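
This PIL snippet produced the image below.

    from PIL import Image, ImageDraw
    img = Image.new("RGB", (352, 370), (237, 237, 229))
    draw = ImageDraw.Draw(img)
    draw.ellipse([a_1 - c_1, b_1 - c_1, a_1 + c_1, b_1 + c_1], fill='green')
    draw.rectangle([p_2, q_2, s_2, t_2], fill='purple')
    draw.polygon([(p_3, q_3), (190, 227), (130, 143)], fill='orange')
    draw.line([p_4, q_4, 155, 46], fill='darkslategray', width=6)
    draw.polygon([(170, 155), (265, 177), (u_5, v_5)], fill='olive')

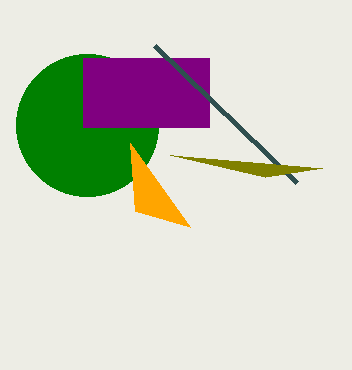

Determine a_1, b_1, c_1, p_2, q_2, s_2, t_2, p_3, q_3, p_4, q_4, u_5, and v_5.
a_1 = 87, b_1 = 125, c_1 = 71, p_2 = 83, q_2 = 58, s_2 = 209, t_2 = 127, p_3 = 135, q_3 = 211, p_4 = 297, q_4 = 183, u_5 = 322, v_5 = 168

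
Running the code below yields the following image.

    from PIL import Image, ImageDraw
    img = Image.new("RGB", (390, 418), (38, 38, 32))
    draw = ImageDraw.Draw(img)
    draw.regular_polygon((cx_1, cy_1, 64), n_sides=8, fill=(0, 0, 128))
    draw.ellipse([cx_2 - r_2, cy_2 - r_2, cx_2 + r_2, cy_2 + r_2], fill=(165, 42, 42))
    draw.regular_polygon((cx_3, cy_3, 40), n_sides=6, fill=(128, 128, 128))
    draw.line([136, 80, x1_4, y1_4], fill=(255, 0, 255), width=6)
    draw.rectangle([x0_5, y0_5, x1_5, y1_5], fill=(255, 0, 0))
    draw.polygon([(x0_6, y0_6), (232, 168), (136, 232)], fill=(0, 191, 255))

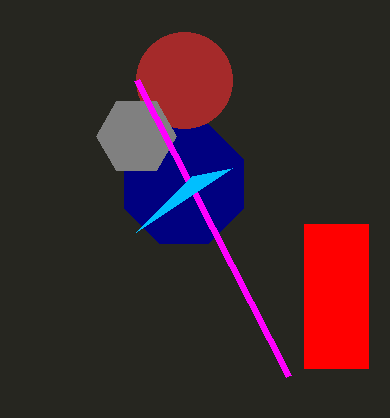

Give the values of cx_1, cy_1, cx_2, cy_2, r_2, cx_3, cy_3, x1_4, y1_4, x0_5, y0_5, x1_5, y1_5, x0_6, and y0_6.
cx_1 = 184; cy_1 = 184; cx_2 = 184; cy_2 = 80; r_2 = 48; cx_3 = 136; cy_3 = 136; x1_4 = 288; y1_4 = 376; x0_5 = 304; y0_5 = 224; x1_5 = 368; y1_5 = 368; x0_6 = 192; y0_6 = 176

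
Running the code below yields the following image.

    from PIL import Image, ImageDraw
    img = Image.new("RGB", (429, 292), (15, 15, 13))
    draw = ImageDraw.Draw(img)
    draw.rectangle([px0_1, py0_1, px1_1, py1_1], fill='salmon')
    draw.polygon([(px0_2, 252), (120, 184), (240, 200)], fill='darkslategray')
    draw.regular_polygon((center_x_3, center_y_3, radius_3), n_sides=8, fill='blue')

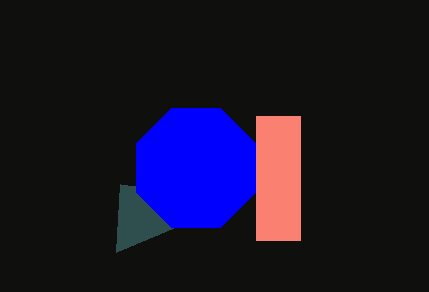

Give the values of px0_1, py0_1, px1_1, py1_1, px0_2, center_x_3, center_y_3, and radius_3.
px0_1 = 256; py0_1 = 116; px1_1 = 300; py1_1 = 240; px0_2 = 116; center_x_3 = 196; center_y_3 = 168; radius_3 = 64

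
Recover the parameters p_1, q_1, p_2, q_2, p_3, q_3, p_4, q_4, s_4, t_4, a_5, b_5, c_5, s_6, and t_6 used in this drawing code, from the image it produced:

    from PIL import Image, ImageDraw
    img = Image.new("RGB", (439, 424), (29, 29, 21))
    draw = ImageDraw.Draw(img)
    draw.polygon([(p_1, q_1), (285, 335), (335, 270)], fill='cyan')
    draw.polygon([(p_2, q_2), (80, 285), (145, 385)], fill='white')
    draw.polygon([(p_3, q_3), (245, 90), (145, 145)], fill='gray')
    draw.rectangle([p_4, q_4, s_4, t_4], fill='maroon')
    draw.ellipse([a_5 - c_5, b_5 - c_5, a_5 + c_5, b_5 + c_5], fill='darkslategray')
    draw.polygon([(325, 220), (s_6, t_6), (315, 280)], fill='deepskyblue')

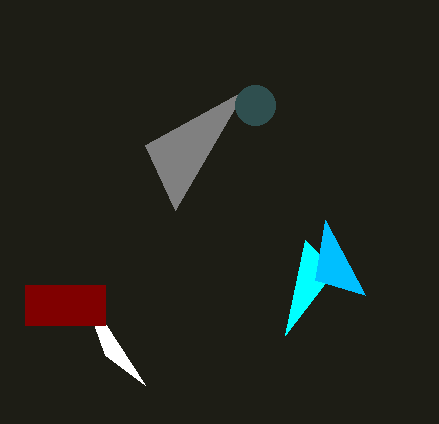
p_1 = 305; q_1 = 240; p_2 = 105; q_2 = 355; p_3 = 175; q_3 = 210; p_4 = 25; q_4 = 285; s_4 = 105; t_4 = 325; a_5 = 255; b_5 = 105; c_5 = 20; s_6 = 365; t_6 = 295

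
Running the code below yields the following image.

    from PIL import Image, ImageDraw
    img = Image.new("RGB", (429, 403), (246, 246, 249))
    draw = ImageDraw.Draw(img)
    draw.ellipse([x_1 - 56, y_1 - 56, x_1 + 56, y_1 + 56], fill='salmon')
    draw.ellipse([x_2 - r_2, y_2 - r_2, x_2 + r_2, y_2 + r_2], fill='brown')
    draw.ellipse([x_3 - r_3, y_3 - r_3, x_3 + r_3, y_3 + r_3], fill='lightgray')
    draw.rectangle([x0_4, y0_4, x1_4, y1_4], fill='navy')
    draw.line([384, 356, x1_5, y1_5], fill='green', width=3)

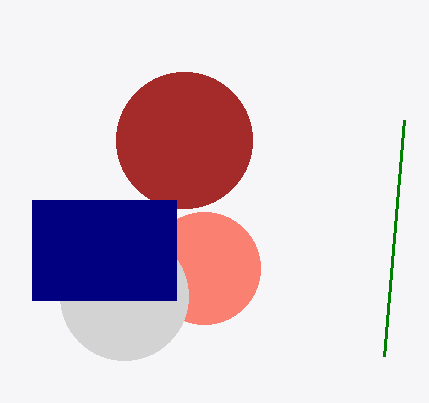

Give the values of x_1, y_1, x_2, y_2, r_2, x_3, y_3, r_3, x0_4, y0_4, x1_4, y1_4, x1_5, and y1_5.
x_1 = 204
y_1 = 268
x_2 = 184
y_2 = 140
r_2 = 68
x_3 = 124
y_3 = 296
r_3 = 64
x0_4 = 32
y0_4 = 200
x1_4 = 176
y1_4 = 300
x1_5 = 404
y1_5 = 120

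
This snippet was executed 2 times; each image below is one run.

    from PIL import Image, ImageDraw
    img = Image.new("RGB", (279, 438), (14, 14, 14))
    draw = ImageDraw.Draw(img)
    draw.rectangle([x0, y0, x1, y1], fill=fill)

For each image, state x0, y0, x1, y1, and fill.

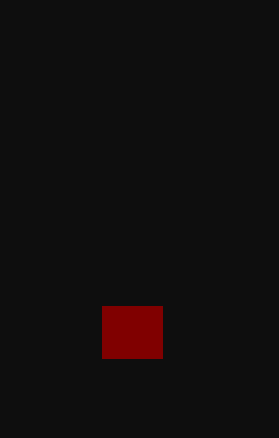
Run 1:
x0 = 102
y0 = 306
x1 = 162
y1 = 358
fill = 'maroon'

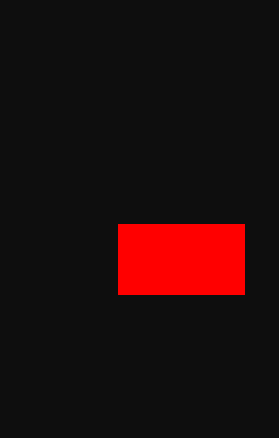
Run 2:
x0 = 118
y0 = 224
x1 = 244
y1 = 294
fill = 'red'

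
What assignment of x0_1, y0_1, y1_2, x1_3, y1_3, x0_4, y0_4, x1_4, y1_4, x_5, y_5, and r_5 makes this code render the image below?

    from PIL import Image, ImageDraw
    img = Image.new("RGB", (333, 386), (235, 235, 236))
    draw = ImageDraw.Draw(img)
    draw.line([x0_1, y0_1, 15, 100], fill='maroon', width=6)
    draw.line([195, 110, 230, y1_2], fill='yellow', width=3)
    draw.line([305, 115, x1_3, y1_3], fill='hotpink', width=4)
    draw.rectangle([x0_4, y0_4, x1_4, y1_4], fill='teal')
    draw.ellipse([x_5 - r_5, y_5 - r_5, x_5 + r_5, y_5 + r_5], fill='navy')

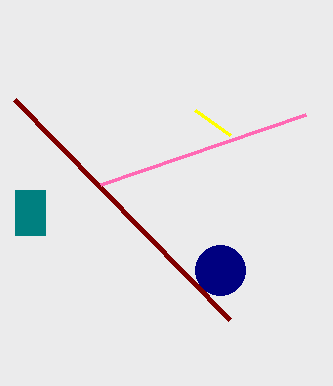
x0_1 = 230, y0_1 = 320, y1_2 = 135, x1_3 = 100, y1_3 = 185, x0_4 = 15, y0_4 = 190, x1_4 = 45, y1_4 = 235, x_5 = 220, y_5 = 270, r_5 = 25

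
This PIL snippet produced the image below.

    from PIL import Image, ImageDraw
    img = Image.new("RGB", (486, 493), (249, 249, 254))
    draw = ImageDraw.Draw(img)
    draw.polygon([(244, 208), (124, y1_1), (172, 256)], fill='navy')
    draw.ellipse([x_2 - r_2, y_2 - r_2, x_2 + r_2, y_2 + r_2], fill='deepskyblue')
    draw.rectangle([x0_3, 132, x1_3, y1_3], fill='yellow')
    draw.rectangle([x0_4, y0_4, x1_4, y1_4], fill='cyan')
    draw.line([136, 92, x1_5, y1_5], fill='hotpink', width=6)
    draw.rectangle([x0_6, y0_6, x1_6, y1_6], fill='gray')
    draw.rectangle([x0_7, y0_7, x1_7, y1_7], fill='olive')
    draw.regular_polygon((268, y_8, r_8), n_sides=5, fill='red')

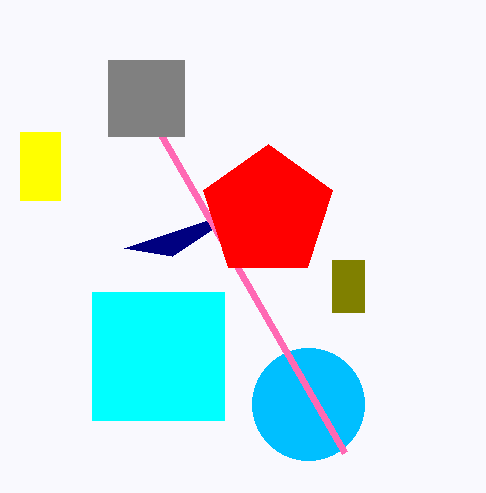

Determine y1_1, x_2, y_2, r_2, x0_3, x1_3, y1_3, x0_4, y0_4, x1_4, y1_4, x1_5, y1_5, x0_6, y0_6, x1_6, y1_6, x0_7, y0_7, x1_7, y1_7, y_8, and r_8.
y1_1 = 248, x_2 = 308, y_2 = 404, r_2 = 56, x0_3 = 20, x1_3 = 60, y1_3 = 200, x0_4 = 92, y0_4 = 292, x1_4 = 224, y1_4 = 420, x1_5 = 344, y1_5 = 452, x0_6 = 108, y0_6 = 60, x1_6 = 184, y1_6 = 136, x0_7 = 332, y0_7 = 260, x1_7 = 364, y1_7 = 312, y_8 = 212, r_8 = 68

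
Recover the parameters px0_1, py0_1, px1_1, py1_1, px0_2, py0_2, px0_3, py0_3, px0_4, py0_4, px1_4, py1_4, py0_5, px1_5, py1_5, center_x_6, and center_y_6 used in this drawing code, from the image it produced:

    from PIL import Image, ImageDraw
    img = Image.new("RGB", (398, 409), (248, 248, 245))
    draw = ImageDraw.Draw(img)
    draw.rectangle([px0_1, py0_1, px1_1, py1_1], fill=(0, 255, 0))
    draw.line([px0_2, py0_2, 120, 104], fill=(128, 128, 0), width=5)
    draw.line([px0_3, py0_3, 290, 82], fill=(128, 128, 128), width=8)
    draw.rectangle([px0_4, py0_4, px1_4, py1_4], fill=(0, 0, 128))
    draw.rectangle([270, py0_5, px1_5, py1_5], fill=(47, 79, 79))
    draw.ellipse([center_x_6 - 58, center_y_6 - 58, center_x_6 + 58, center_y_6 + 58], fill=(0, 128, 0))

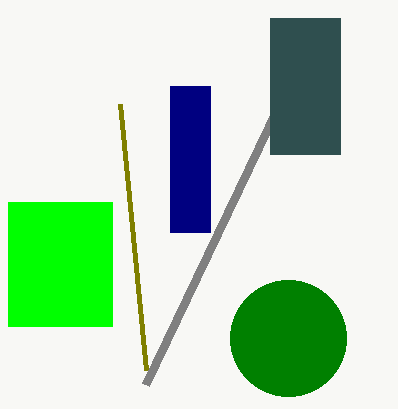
px0_1 = 8, py0_1 = 202, px1_1 = 112, py1_1 = 326, px0_2 = 146, py0_2 = 370, px0_3 = 146, py0_3 = 384, px0_4 = 170, py0_4 = 86, px1_4 = 210, py1_4 = 232, py0_5 = 18, px1_5 = 340, py1_5 = 154, center_x_6 = 288, center_y_6 = 338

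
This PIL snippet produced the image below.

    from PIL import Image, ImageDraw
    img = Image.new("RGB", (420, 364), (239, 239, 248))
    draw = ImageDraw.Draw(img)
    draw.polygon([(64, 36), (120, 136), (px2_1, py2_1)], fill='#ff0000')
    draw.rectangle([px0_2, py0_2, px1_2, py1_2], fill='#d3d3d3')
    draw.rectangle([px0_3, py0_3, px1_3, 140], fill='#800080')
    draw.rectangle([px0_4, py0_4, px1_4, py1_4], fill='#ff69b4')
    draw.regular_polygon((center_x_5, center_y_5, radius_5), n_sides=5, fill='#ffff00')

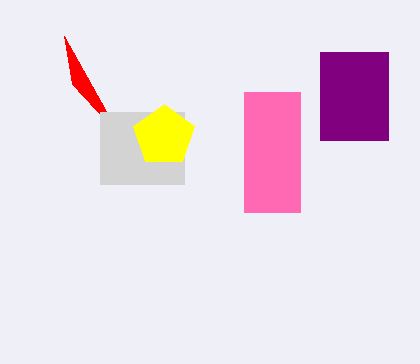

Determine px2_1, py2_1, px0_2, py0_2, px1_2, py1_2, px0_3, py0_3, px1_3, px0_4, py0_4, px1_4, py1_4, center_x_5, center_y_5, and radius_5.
px2_1 = 72
py2_1 = 84
px0_2 = 100
py0_2 = 112
px1_2 = 184
py1_2 = 184
px0_3 = 320
py0_3 = 52
px1_3 = 388
px0_4 = 244
py0_4 = 92
px1_4 = 300
py1_4 = 212
center_x_5 = 164
center_y_5 = 136
radius_5 = 32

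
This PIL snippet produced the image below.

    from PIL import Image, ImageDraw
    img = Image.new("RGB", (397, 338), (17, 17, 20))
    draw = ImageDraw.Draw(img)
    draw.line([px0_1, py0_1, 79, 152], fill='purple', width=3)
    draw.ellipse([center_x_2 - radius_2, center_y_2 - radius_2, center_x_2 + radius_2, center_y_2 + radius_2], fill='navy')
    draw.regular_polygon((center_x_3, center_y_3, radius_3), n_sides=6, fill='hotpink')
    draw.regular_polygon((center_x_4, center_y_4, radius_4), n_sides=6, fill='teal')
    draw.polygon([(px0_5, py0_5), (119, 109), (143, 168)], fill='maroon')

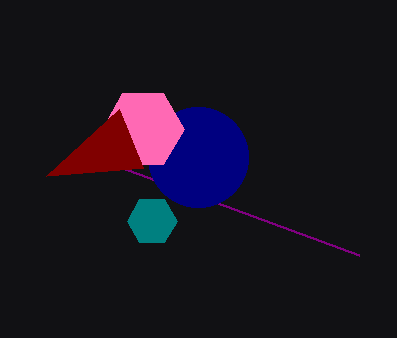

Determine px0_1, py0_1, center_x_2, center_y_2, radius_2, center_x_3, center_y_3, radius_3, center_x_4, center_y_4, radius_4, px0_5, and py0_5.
px0_1 = 359
py0_1 = 255
center_x_2 = 198
center_y_2 = 157
radius_2 = 50
center_x_3 = 143
center_y_3 = 129
radius_3 = 41
center_x_4 = 152
center_y_4 = 221
radius_4 = 25
px0_5 = 46
py0_5 = 176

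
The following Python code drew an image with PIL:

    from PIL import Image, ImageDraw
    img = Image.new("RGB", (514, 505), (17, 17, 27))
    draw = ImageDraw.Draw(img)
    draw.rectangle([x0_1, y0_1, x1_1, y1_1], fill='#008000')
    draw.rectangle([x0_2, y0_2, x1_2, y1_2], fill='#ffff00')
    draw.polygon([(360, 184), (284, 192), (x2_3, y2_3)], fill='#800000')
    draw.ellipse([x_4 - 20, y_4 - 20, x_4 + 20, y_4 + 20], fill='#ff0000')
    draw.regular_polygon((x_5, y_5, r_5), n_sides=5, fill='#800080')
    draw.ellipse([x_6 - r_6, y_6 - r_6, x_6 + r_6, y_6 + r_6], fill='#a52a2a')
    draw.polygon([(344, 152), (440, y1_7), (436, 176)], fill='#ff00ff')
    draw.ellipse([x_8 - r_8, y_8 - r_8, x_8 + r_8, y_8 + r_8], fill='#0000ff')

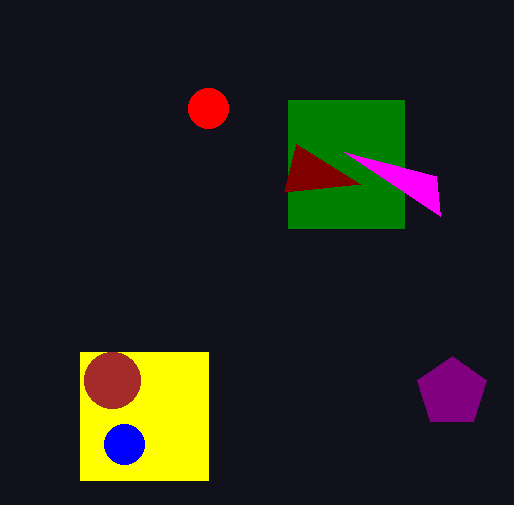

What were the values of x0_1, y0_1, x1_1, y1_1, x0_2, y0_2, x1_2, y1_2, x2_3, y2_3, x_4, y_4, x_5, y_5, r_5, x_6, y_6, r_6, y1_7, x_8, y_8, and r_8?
x0_1 = 288, y0_1 = 100, x1_1 = 404, y1_1 = 228, x0_2 = 80, y0_2 = 352, x1_2 = 208, y1_2 = 480, x2_3 = 296, y2_3 = 144, x_4 = 208, y_4 = 108, x_5 = 452, y_5 = 392, r_5 = 36, x_6 = 112, y_6 = 380, r_6 = 28, y1_7 = 216, x_8 = 124, y_8 = 444, r_8 = 20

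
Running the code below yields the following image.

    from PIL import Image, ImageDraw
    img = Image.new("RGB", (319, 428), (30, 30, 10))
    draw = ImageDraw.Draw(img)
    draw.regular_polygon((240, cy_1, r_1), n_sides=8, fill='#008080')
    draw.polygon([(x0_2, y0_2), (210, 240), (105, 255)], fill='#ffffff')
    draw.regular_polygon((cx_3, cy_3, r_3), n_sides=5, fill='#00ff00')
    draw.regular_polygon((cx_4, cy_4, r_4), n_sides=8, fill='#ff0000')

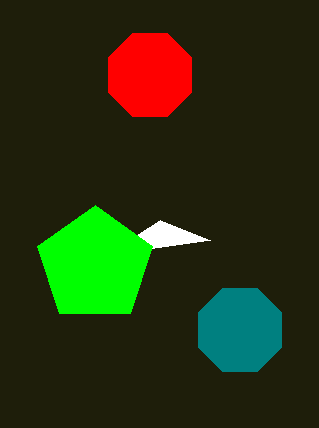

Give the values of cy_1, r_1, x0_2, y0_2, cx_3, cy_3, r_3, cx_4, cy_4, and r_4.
cy_1 = 330
r_1 = 45
x0_2 = 160
y0_2 = 220
cx_3 = 95
cy_3 = 265
r_3 = 60
cx_4 = 150
cy_4 = 75
r_4 = 45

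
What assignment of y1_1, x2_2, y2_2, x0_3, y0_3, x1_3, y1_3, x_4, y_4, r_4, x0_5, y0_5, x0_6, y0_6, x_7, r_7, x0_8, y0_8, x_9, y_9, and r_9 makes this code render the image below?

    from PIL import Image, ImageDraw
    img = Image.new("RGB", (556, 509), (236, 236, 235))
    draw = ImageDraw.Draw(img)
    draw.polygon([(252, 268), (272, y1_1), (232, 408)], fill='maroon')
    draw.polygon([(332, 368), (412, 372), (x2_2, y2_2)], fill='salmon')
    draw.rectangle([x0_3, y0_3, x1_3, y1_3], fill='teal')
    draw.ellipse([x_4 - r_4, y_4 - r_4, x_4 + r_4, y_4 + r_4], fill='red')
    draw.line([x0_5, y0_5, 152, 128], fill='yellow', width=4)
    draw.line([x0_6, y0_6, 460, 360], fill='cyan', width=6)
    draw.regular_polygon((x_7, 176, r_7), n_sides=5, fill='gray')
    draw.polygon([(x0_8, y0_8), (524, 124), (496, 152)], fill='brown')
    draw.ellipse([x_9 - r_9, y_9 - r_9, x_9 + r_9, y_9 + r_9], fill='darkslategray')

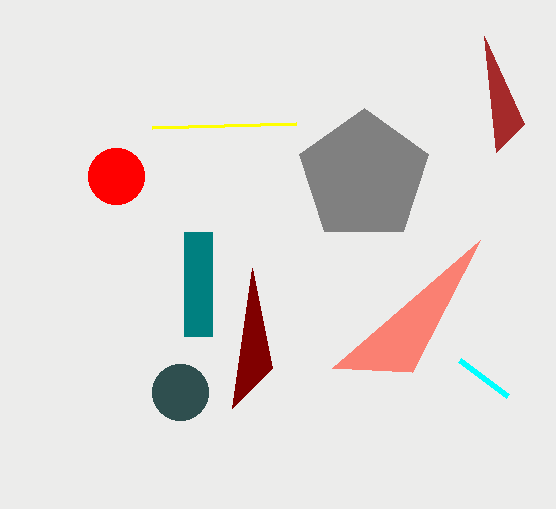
y1_1 = 368, x2_2 = 480, y2_2 = 240, x0_3 = 184, y0_3 = 232, x1_3 = 212, y1_3 = 336, x_4 = 116, y_4 = 176, r_4 = 28, x0_5 = 296, y0_5 = 124, x0_6 = 508, y0_6 = 396, x_7 = 364, r_7 = 68, x0_8 = 484, y0_8 = 36, x_9 = 180, y_9 = 392, r_9 = 28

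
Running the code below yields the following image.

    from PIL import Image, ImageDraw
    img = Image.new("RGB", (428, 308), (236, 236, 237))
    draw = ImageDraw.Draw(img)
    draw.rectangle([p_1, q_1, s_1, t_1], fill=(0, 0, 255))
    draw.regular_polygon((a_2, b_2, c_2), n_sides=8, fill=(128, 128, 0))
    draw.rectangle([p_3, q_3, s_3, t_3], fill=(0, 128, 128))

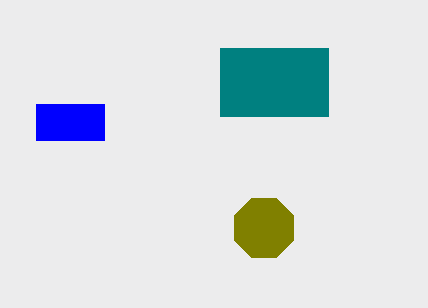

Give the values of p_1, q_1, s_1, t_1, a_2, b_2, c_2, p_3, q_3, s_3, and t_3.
p_1 = 36; q_1 = 104; s_1 = 104; t_1 = 140; a_2 = 264; b_2 = 228; c_2 = 32; p_3 = 220; q_3 = 48; s_3 = 328; t_3 = 116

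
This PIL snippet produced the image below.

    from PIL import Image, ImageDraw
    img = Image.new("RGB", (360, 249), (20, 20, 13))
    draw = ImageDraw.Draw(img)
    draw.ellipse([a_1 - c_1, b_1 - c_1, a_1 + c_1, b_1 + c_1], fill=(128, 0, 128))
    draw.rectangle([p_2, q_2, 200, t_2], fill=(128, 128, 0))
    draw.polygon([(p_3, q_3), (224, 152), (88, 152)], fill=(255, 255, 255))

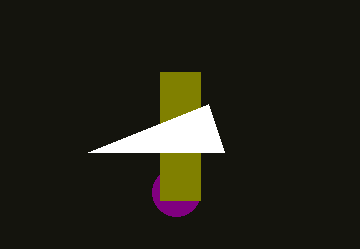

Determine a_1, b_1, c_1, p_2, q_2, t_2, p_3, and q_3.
a_1 = 176, b_1 = 192, c_1 = 24, p_2 = 160, q_2 = 72, t_2 = 200, p_3 = 208, q_3 = 104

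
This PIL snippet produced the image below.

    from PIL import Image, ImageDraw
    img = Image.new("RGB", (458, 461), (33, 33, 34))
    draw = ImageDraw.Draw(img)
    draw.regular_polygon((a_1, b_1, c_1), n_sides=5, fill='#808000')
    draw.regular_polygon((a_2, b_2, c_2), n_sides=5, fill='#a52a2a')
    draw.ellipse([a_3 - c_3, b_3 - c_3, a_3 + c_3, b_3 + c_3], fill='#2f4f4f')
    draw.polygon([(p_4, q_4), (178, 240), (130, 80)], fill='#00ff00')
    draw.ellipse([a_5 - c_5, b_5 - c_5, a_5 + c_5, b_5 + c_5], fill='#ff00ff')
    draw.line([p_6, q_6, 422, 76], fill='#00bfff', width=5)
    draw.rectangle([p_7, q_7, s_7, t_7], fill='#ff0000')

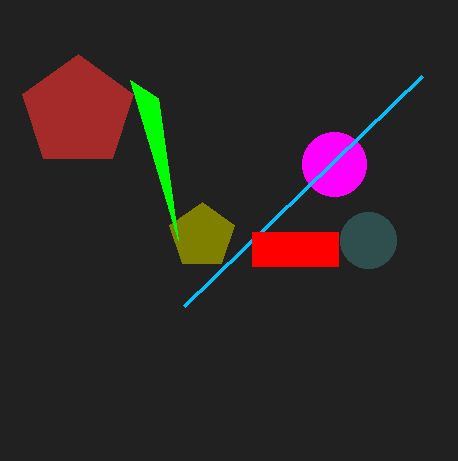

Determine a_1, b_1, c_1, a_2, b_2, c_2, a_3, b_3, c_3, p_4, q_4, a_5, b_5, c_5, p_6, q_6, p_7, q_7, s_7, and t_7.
a_1 = 202
b_1 = 236
c_1 = 34
a_2 = 78
b_2 = 112
c_2 = 58
a_3 = 368
b_3 = 240
c_3 = 28
p_4 = 158
q_4 = 98
a_5 = 334
b_5 = 164
c_5 = 32
p_6 = 184
q_6 = 306
p_7 = 252
q_7 = 232
s_7 = 338
t_7 = 266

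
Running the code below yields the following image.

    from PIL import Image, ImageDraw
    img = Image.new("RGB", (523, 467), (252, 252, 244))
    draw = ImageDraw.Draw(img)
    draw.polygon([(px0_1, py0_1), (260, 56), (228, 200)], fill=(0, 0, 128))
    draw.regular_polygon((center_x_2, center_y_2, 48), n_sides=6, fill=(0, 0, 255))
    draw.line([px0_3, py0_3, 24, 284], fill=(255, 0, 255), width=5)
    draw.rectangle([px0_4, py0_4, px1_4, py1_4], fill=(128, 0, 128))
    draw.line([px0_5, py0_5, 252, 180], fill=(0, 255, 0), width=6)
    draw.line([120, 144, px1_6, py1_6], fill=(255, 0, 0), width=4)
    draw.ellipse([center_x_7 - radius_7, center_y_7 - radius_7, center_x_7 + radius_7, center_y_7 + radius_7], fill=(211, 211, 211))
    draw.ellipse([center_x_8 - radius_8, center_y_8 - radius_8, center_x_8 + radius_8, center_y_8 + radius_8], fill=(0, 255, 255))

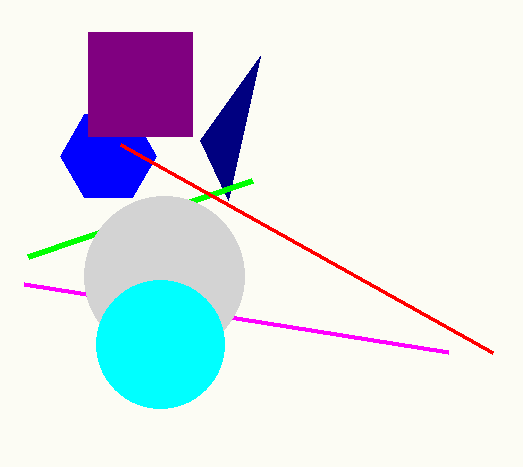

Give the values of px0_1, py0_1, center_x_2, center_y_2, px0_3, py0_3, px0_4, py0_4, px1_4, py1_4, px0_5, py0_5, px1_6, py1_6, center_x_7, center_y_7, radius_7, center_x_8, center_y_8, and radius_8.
px0_1 = 200, py0_1 = 140, center_x_2 = 108, center_y_2 = 156, px0_3 = 448, py0_3 = 352, px0_4 = 88, py0_4 = 32, px1_4 = 192, py1_4 = 136, px0_5 = 28, py0_5 = 256, px1_6 = 492, py1_6 = 352, center_x_7 = 164, center_y_7 = 276, radius_7 = 80, center_x_8 = 160, center_y_8 = 344, radius_8 = 64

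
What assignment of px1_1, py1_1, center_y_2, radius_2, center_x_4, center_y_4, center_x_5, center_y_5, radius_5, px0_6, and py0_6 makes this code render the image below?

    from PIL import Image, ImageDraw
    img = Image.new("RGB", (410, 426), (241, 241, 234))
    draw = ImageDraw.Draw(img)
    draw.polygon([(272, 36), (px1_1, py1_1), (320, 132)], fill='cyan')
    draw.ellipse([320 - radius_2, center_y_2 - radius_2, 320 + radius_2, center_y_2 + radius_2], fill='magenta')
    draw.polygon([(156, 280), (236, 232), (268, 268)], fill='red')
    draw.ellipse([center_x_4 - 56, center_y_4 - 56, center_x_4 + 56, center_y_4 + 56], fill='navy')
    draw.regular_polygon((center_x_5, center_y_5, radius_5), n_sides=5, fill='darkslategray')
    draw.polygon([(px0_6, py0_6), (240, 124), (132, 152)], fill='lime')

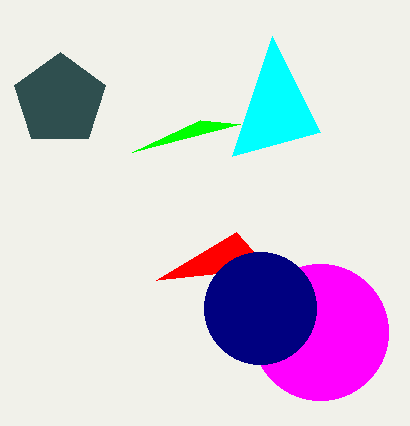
px1_1 = 232; py1_1 = 156; center_y_2 = 332; radius_2 = 68; center_x_4 = 260; center_y_4 = 308; center_x_5 = 60; center_y_5 = 100; radius_5 = 48; px0_6 = 200; py0_6 = 120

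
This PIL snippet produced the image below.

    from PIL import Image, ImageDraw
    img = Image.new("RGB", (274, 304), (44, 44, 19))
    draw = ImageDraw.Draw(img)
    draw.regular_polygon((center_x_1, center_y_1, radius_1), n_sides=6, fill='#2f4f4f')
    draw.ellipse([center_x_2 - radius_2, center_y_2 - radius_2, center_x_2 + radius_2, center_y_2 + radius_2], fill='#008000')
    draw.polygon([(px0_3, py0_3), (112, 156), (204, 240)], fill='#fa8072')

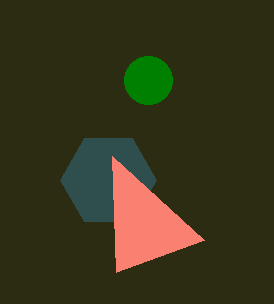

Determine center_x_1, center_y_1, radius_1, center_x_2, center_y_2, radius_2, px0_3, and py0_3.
center_x_1 = 108, center_y_1 = 180, radius_1 = 48, center_x_2 = 148, center_y_2 = 80, radius_2 = 24, px0_3 = 116, py0_3 = 272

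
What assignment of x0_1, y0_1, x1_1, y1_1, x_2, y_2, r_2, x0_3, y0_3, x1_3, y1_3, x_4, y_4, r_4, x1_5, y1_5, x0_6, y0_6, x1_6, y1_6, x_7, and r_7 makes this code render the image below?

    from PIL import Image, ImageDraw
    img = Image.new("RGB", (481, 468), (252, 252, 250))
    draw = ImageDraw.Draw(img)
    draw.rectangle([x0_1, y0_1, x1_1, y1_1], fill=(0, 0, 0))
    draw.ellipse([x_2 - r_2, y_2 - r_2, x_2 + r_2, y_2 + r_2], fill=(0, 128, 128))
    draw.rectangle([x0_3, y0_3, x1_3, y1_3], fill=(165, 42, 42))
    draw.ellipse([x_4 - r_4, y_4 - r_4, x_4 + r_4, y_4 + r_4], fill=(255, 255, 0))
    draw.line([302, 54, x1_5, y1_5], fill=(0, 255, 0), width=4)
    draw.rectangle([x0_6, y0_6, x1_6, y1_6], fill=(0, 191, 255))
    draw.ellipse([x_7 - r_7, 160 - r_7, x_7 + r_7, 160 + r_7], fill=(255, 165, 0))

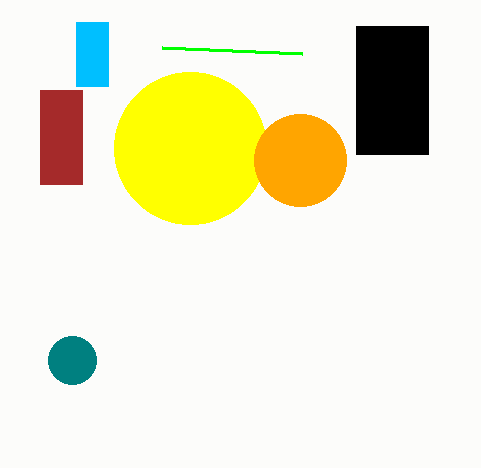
x0_1 = 356, y0_1 = 26, x1_1 = 428, y1_1 = 154, x_2 = 72, y_2 = 360, r_2 = 24, x0_3 = 40, y0_3 = 90, x1_3 = 82, y1_3 = 184, x_4 = 190, y_4 = 148, r_4 = 76, x1_5 = 162, y1_5 = 48, x0_6 = 76, y0_6 = 22, x1_6 = 108, y1_6 = 86, x_7 = 300, r_7 = 46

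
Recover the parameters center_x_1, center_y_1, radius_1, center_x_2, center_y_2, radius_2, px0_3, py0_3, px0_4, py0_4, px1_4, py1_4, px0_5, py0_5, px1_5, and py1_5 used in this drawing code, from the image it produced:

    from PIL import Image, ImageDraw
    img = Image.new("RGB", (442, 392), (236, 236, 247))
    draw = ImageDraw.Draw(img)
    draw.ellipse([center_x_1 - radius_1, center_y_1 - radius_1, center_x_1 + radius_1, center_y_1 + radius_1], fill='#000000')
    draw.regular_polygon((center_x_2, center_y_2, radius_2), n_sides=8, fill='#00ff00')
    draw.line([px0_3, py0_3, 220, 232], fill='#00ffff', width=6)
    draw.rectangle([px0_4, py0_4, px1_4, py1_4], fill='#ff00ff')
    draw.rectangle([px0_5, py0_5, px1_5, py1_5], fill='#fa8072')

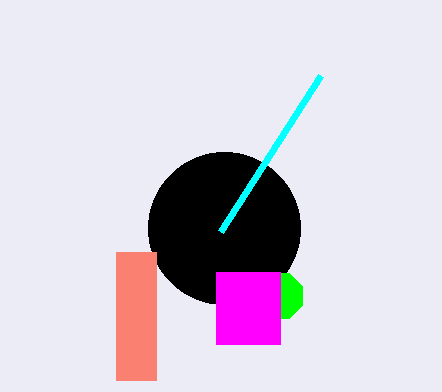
center_x_1 = 224; center_y_1 = 228; radius_1 = 76; center_x_2 = 280; center_y_2 = 296; radius_2 = 24; px0_3 = 320; py0_3 = 76; px0_4 = 216; py0_4 = 272; px1_4 = 280; py1_4 = 344; px0_5 = 116; py0_5 = 252; px1_5 = 156; py1_5 = 380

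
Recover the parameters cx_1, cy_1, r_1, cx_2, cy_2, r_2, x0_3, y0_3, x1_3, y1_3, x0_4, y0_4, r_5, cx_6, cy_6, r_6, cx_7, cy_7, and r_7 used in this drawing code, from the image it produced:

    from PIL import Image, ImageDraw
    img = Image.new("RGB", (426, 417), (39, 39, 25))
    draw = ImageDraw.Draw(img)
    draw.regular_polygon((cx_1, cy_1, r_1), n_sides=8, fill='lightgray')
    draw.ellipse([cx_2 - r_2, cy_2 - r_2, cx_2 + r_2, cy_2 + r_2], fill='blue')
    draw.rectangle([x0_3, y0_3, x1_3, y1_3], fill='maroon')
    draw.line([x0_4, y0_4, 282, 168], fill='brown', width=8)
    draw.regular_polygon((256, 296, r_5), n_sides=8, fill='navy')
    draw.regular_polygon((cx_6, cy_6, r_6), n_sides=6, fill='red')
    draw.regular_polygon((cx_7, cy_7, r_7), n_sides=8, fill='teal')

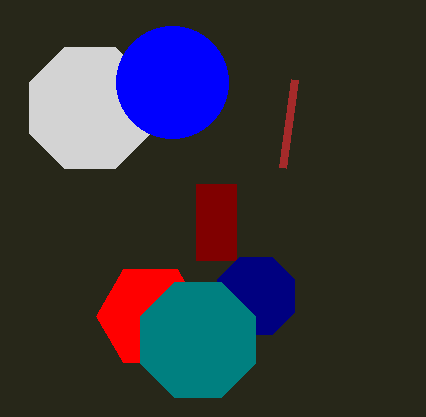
cx_1 = 90; cy_1 = 108; r_1 = 66; cx_2 = 172; cy_2 = 82; r_2 = 56; x0_3 = 196; y0_3 = 184; x1_3 = 236; y1_3 = 260; x0_4 = 294; y0_4 = 80; r_5 = 42; cx_6 = 150; cy_6 = 316; r_6 = 54; cx_7 = 198; cy_7 = 340; r_7 = 62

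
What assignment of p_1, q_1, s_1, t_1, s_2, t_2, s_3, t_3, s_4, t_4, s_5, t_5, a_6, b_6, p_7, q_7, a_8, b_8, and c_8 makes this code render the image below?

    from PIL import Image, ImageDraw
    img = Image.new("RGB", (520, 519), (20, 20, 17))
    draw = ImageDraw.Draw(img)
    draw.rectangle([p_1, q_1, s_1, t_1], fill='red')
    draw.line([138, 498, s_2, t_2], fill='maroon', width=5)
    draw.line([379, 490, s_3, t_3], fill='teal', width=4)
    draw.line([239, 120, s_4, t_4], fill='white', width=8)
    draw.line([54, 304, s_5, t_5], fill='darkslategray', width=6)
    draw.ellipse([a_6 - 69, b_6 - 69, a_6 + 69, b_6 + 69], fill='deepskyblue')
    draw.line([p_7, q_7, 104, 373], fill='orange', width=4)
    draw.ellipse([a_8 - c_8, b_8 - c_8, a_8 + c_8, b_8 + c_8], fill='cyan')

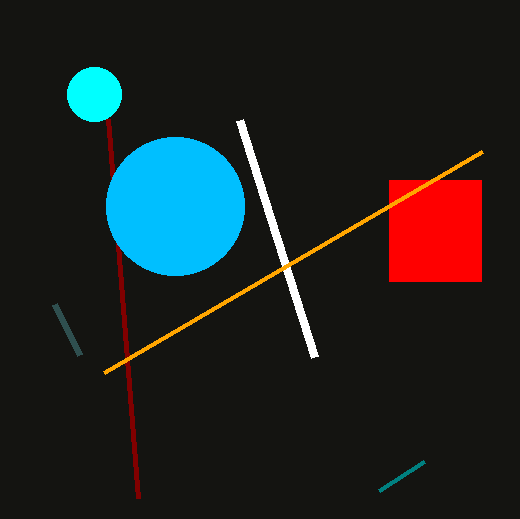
p_1 = 389, q_1 = 180, s_1 = 481, t_1 = 281, s_2 = 108, t_2 = 119, s_3 = 424, t_3 = 461, s_4 = 314, t_4 = 357, s_5 = 79, t_5 = 355, a_6 = 175, b_6 = 206, p_7 = 482, q_7 = 152, a_8 = 94, b_8 = 94, c_8 = 27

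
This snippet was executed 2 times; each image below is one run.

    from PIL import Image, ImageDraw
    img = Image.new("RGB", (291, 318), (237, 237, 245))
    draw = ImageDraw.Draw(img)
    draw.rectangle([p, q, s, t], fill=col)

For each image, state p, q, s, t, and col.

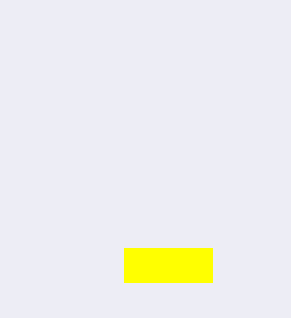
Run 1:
p = 124
q = 248
s = 212
t = 282
col = 'yellow'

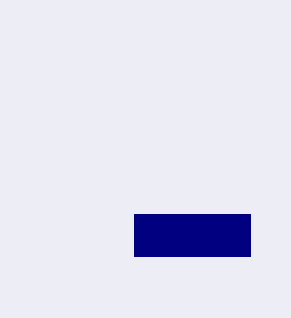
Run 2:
p = 134
q = 214
s = 250
t = 256
col = 'navy'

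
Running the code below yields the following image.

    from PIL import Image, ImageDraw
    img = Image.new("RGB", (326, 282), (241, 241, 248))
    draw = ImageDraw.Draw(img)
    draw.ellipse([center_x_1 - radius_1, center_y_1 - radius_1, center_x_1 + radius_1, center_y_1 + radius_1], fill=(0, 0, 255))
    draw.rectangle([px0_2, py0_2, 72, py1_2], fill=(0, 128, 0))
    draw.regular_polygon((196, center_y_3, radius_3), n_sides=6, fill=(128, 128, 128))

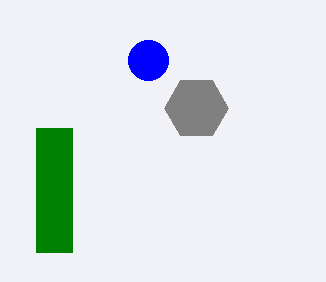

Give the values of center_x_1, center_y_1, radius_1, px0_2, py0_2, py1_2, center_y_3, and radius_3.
center_x_1 = 148, center_y_1 = 60, radius_1 = 20, px0_2 = 36, py0_2 = 128, py1_2 = 252, center_y_3 = 108, radius_3 = 32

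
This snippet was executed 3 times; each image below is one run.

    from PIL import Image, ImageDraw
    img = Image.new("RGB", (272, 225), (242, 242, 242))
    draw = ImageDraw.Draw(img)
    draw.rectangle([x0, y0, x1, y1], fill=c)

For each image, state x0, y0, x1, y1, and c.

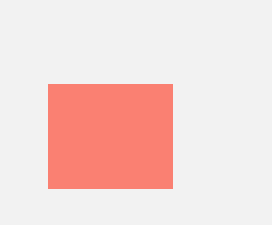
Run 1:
x0 = 48; y0 = 84; x1 = 172; y1 = 188; c = 'salmon'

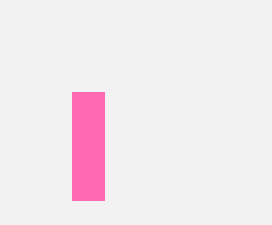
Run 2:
x0 = 72, y0 = 92, x1 = 104, y1 = 200, c = 'hotpink'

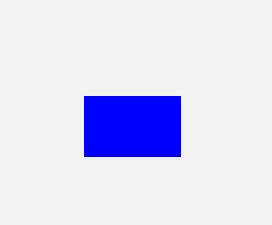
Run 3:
x0 = 84, y0 = 96, x1 = 180, y1 = 156, c = 'blue'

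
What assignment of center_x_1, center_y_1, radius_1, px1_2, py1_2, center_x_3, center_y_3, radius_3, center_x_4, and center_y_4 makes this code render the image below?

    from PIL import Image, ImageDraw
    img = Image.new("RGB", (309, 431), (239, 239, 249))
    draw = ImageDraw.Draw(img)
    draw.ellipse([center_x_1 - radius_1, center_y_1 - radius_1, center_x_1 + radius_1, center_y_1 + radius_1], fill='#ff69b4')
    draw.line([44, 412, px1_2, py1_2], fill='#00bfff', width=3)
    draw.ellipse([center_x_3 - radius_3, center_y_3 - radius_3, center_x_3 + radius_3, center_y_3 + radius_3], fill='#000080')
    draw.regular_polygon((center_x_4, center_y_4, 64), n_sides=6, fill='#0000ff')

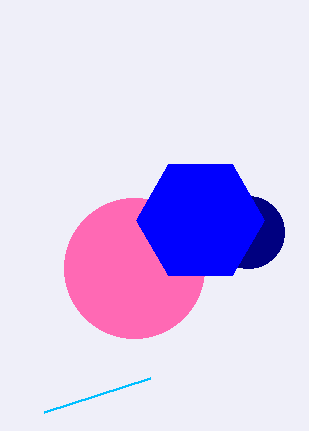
center_x_1 = 134, center_y_1 = 268, radius_1 = 70, px1_2 = 150, py1_2 = 378, center_x_3 = 248, center_y_3 = 232, radius_3 = 36, center_x_4 = 200, center_y_4 = 220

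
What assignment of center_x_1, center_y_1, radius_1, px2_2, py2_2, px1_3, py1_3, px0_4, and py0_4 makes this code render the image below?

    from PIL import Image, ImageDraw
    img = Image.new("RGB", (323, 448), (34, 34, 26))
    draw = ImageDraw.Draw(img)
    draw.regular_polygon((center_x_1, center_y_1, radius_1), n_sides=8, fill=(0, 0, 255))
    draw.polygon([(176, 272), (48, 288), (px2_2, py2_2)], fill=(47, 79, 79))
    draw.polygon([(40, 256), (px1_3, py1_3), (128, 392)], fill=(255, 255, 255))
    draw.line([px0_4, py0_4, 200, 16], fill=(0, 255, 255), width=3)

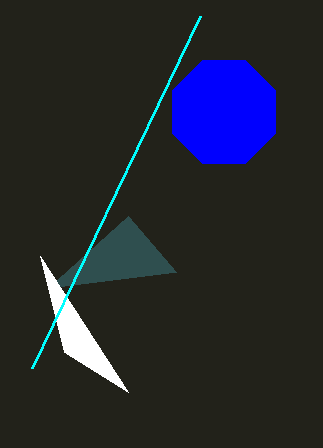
center_x_1 = 224, center_y_1 = 112, radius_1 = 56, px2_2 = 128, py2_2 = 216, px1_3 = 64, py1_3 = 352, px0_4 = 32, py0_4 = 368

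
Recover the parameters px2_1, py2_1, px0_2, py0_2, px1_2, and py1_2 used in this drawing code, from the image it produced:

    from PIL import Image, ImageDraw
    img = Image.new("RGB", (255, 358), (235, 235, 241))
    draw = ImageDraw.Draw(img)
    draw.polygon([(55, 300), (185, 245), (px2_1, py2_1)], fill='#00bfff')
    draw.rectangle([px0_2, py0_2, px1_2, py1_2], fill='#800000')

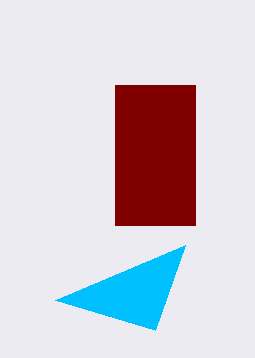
px2_1 = 155, py2_1 = 330, px0_2 = 115, py0_2 = 85, px1_2 = 195, py1_2 = 225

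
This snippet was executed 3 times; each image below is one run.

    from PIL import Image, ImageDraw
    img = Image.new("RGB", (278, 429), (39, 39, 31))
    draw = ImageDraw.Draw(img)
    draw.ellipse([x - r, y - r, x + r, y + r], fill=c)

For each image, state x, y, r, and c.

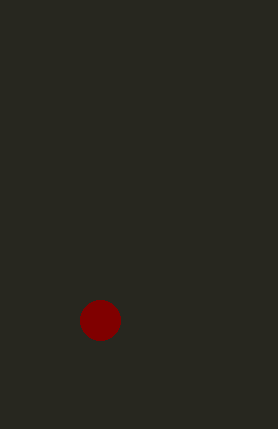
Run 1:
x = 100; y = 320; r = 20; c = 'maroon'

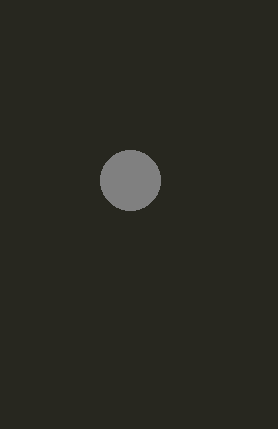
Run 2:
x = 130
y = 180
r = 30
c = 'gray'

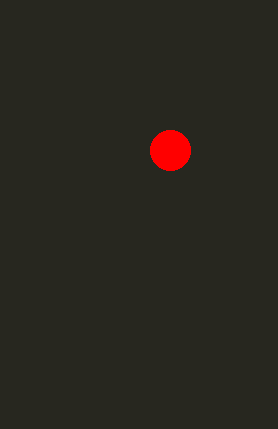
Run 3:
x = 170
y = 150
r = 20
c = 'red'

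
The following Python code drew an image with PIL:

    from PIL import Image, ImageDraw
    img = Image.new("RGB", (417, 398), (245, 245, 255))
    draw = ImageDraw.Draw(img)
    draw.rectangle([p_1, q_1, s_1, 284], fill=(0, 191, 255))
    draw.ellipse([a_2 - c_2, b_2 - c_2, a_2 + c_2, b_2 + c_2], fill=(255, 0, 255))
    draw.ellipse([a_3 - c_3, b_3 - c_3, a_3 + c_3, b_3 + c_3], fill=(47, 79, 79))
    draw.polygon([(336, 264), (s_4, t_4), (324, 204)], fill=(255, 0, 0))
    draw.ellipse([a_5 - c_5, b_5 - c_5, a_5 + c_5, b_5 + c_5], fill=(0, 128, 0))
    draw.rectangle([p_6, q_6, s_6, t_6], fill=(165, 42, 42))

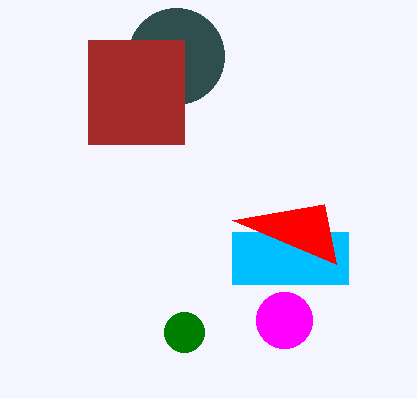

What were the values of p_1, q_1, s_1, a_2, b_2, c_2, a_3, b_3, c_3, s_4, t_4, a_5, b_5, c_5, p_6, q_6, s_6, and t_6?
p_1 = 232, q_1 = 232, s_1 = 348, a_2 = 284, b_2 = 320, c_2 = 28, a_3 = 176, b_3 = 56, c_3 = 48, s_4 = 232, t_4 = 220, a_5 = 184, b_5 = 332, c_5 = 20, p_6 = 88, q_6 = 40, s_6 = 184, t_6 = 144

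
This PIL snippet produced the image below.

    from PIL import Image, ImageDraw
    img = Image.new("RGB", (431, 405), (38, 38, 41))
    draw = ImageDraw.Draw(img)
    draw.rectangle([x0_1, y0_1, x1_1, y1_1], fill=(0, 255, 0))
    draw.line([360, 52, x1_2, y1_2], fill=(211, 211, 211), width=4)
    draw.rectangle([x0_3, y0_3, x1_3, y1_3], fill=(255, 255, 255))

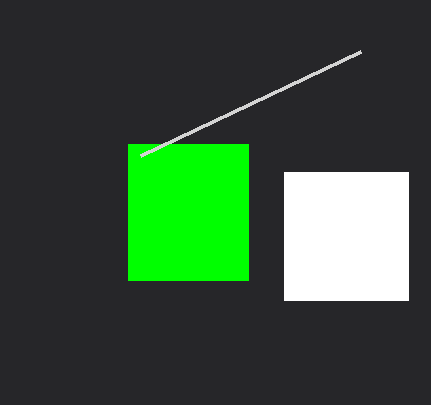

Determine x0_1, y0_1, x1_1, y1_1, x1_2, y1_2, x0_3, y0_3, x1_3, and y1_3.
x0_1 = 128, y0_1 = 144, x1_1 = 248, y1_1 = 280, x1_2 = 140, y1_2 = 156, x0_3 = 284, y0_3 = 172, x1_3 = 408, y1_3 = 300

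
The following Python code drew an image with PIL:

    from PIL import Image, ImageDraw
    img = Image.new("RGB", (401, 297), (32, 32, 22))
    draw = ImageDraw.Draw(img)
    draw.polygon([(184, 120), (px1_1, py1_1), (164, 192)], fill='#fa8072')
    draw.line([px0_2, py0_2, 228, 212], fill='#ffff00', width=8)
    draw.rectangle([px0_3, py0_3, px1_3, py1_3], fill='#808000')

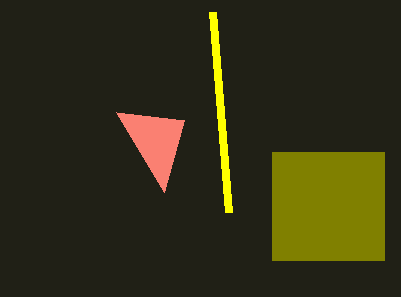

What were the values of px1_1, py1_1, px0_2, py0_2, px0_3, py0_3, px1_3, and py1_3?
px1_1 = 116, py1_1 = 112, px0_2 = 212, py0_2 = 12, px0_3 = 272, py0_3 = 152, px1_3 = 384, py1_3 = 260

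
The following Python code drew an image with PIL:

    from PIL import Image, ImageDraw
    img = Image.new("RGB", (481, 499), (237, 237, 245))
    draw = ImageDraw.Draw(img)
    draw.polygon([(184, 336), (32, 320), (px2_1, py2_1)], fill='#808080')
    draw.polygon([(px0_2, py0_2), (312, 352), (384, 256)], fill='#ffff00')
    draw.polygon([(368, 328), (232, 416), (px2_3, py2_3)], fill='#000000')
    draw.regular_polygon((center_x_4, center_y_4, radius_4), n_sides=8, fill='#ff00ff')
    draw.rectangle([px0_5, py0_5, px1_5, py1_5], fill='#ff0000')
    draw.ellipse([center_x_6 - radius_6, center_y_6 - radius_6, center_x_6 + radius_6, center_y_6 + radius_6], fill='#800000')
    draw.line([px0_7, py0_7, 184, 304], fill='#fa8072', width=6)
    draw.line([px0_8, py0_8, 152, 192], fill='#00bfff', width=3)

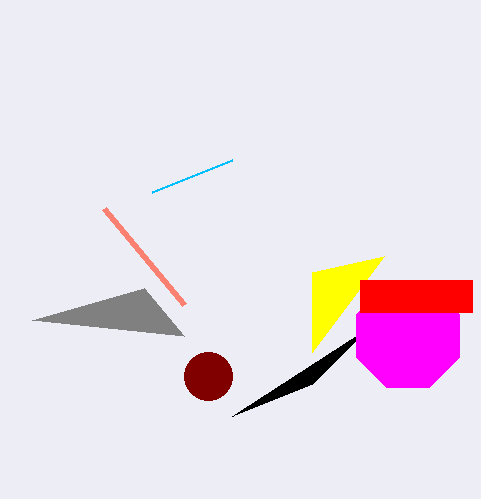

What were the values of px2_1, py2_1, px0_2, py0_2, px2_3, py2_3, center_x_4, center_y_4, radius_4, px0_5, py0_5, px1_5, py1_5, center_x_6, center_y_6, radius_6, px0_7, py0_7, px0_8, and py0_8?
px2_1 = 144; py2_1 = 288; px0_2 = 312; py0_2 = 272; px2_3 = 312; py2_3 = 384; center_x_4 = 408; center_y_4 = 336; radius_4 = 56; px0_5 = 360; py0_5 = 280; px1_5 = 472; py1_5 = 312; center_x_6 = 208; center_y_6 = 376; radius_6 = 24; px0_7 = 104; py0_7 = 208; px0_8 = 232; py0_8 = 160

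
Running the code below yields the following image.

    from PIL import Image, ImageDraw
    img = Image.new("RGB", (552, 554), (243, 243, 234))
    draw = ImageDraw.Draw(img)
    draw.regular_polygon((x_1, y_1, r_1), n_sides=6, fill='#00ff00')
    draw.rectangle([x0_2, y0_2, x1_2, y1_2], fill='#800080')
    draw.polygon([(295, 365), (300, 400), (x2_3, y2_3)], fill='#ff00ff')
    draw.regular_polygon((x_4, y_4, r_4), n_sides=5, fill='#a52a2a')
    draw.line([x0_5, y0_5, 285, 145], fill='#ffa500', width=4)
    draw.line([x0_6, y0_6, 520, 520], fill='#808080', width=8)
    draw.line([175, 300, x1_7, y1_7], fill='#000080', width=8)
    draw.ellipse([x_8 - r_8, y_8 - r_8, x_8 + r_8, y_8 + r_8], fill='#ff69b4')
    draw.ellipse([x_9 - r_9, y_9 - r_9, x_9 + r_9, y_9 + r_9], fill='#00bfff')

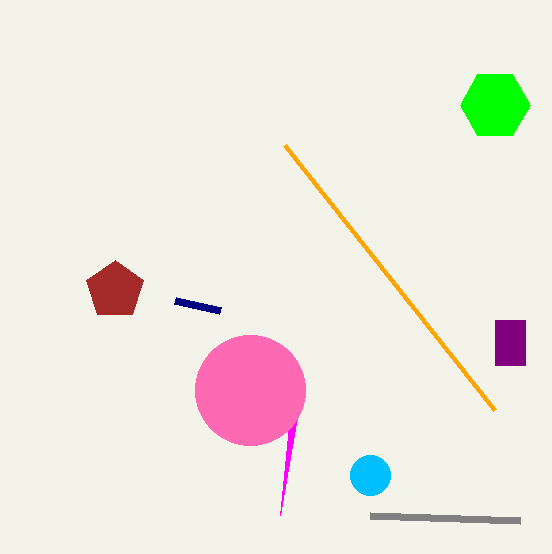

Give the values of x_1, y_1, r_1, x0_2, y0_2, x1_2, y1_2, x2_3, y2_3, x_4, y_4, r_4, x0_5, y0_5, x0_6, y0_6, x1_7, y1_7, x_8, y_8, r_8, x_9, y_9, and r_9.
x_1 = 495
y_1 = 105
r_1 = 35
x0_2 = 495
y0_2 = 320
x1_2 = 525
y1_2 = 365
x2_3 = 280
y2_3 = 515
x_4 = 115
y_4 = 290
r_4 = 30
x0_5 = 495
y0_5 = 410
x0_6 = 370
y0_6 = 515
x1_7 = 220
y1_7 = 310
x_8 = 250
y_8 = 390
r_8 = 55
x_9 = 370
y_9 = 475
r_9 = 20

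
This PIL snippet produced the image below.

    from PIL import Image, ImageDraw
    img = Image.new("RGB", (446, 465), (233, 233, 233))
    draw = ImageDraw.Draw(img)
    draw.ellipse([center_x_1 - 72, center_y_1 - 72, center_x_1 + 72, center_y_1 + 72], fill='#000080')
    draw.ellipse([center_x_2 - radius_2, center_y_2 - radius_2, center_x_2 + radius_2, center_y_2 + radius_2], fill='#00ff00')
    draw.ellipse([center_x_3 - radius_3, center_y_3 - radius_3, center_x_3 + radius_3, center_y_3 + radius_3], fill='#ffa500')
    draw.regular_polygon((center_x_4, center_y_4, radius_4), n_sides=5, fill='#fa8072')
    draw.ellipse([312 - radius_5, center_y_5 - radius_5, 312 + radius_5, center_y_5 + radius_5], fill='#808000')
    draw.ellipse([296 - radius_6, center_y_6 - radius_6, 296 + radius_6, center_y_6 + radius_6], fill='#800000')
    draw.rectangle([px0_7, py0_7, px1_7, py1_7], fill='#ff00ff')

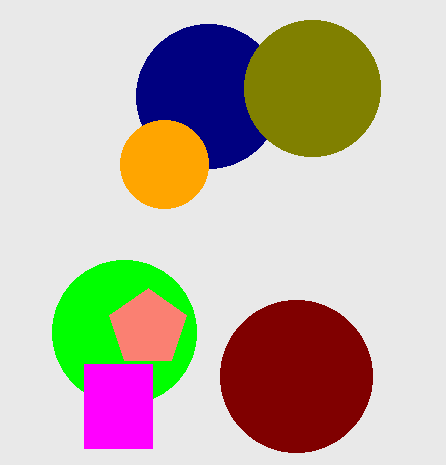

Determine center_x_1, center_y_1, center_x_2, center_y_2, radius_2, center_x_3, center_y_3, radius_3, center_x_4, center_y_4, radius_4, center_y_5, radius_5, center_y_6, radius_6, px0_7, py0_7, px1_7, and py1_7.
center_x_1 = 208
center_y_1 = 96
center_x_2 = 124
center_y_2 = 332
radius_2 = 72
center_x_3 = 164
center_y_3 = 164
radius_3 = 44
center_x_4 = 148
center_y_4 = 328
radius_4 = 40
center_y_5 = 88
radius_5 = 68
center_y_6 = 376
radius_6 = 76
px0_7 = 84
py0_7 = 364
px1_7 = 152
py1_7 = 448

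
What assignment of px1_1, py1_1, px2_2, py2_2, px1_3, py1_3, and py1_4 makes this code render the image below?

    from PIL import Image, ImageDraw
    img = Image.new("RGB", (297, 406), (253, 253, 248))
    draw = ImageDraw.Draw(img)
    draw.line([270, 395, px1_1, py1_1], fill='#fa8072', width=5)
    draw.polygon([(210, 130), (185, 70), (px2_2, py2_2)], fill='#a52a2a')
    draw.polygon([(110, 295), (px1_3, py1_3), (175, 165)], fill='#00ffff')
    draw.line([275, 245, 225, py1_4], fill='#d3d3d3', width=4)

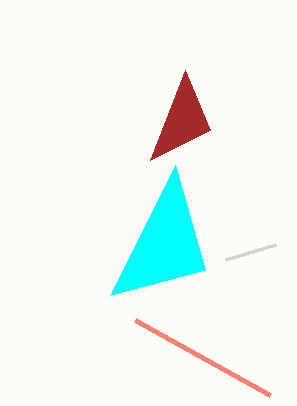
px1_1 = 135
py1_1 = 320
px2_2 = 150
py2_2 = 160
px1_3 = 205
py1_3 = 270
py1_4 = 260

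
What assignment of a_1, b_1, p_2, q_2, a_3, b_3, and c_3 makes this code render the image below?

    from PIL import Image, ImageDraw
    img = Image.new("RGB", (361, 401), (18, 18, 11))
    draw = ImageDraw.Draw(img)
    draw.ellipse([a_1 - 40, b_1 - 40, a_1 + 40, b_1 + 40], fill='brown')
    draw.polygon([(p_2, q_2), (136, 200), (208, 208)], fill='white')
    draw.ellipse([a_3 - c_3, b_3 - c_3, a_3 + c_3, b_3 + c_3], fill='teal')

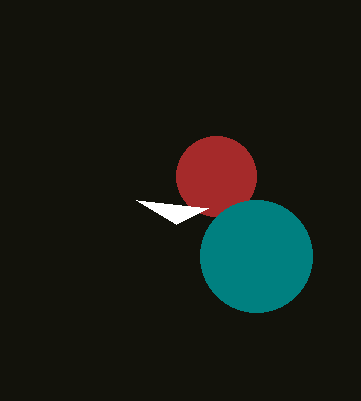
a_1 = 216, b_1 = 176, p_2 = 176, q_2 = 224, a_3 = 256, b_3 = 256, c_3 = 56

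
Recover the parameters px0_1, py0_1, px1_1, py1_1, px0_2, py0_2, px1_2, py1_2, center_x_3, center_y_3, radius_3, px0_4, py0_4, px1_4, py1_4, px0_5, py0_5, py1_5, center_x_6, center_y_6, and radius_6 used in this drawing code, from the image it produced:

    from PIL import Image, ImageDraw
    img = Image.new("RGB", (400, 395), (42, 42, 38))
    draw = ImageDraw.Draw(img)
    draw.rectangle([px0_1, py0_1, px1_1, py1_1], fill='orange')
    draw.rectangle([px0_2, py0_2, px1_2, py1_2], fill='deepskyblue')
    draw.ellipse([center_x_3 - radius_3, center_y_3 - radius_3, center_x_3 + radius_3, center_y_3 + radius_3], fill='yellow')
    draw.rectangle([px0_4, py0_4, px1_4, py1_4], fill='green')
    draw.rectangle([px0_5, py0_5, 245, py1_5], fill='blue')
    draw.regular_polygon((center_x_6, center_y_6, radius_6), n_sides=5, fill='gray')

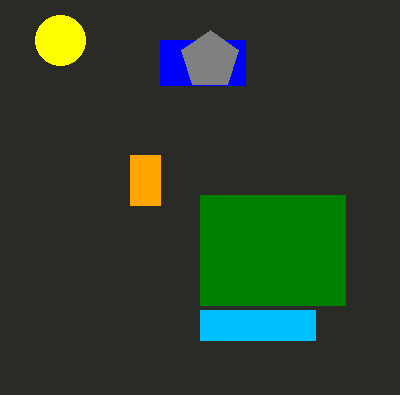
px0_1 = 130
py0_1 = 155
px1_1 = 160
py1_1 = 205
px0_2 = 200
py0_2 = 310
px1_2 = 315
py1_2 = 340
center_x_3 = 60
center_y_3 = 40
radius_3 = 25
px0_4 = 200
py0_4 = 195
px1_4 = 345
py1_4 = 305
px0_5 = 160
py0_5 = 40
py1_5 = 85
center_x_6 = 210
center_y_6 = 60
radius_6 = 30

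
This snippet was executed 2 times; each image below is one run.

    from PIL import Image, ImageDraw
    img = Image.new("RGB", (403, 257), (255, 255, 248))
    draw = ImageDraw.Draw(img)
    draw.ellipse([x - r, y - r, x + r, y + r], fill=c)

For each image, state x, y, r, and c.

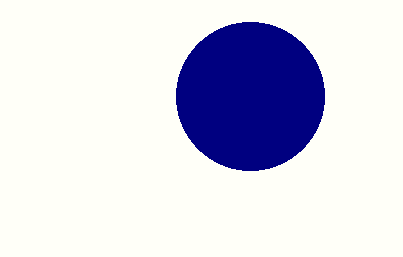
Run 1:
x = 250, y = 96, r = 74, c = 'navy'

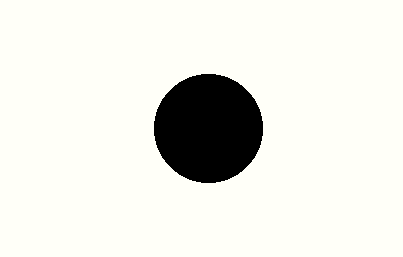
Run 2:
x = 208
y = 128
r = 54
c = 'black'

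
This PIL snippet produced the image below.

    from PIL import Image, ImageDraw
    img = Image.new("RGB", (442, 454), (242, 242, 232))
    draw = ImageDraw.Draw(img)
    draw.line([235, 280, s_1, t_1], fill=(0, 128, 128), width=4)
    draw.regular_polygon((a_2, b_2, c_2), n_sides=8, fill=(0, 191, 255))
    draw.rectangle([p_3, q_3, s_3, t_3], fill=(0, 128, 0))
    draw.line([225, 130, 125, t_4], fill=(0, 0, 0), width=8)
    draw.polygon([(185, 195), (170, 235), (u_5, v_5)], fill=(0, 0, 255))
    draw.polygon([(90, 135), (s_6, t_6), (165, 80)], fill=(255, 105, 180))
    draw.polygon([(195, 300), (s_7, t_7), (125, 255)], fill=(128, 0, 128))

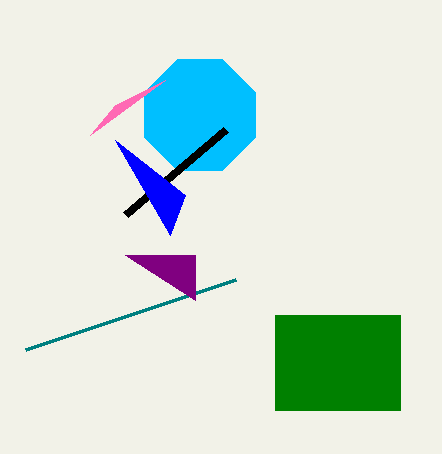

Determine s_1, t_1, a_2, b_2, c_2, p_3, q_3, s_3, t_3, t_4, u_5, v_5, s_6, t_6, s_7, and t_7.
s_1 = 25
t_1 = 350
a_2 = 200
b_2 = 115
c_2 = 60
p_3 = 275
q_3 = 315
s_3 = 400
t_3 = 410
t_4 = 215
u_5 = 115
v_5 = 140
s_6 = 115
t_6 = 105
s_7 = 195
t_7 = 255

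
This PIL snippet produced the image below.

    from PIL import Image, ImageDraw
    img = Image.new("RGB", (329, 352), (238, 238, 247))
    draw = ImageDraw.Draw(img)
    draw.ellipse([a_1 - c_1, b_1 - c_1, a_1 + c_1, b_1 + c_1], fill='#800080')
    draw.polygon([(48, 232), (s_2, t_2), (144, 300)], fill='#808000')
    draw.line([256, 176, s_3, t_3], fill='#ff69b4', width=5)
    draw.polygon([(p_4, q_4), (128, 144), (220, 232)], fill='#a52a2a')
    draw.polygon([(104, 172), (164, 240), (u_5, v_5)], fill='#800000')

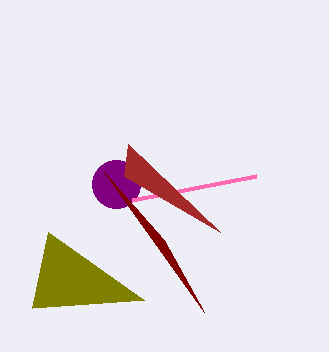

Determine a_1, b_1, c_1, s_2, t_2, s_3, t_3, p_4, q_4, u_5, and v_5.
a_1 = 116; b_1 = 184; c_1 = 24; s_2 = 32; t_2 = 308; s_3 = 132; t_3 = 200; p_4 = 124; q_4 = 176; u_5 = 204; v_5 = 312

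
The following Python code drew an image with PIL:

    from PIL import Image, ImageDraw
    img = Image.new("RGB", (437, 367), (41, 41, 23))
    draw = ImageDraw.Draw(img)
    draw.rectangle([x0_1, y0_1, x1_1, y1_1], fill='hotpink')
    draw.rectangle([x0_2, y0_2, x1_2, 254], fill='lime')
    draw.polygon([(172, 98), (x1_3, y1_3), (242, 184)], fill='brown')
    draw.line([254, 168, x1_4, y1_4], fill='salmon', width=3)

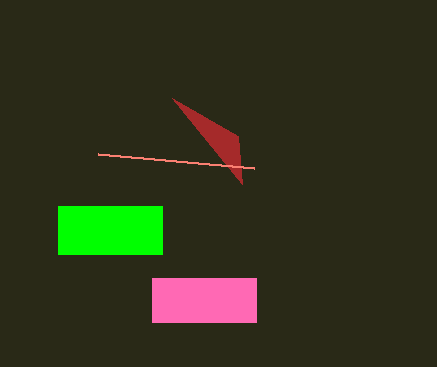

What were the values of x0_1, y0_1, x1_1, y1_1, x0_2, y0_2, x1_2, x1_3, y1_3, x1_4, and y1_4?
x0_1 = 152, y0_1 = 278, x1_1 = 256, y1_1 = 322, x0_2 = 58, y0_2 = 206, x1_2 = 162, x1_3 = 238, y1_3 = 136, x1_4 = 98, y1_4 = 154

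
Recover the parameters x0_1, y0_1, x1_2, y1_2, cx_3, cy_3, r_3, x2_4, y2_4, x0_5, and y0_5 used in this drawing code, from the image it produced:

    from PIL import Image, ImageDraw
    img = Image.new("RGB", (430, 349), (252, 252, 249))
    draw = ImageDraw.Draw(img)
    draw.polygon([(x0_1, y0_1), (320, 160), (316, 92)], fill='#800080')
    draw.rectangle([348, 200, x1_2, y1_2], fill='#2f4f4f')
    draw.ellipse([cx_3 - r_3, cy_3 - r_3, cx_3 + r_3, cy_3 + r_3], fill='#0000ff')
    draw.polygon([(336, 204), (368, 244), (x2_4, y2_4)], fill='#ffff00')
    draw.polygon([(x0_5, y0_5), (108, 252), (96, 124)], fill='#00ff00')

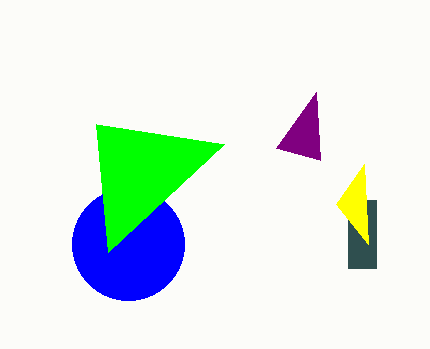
x0_1 = 276, y0_1 = 148, x1_2 = 376, y1_2 = 268, cx_3 = 128, cy_3 = 244, r_3 = 56, x2_4 = 364, y2_4 = 164, x0_5 = 224, y0_5 = 144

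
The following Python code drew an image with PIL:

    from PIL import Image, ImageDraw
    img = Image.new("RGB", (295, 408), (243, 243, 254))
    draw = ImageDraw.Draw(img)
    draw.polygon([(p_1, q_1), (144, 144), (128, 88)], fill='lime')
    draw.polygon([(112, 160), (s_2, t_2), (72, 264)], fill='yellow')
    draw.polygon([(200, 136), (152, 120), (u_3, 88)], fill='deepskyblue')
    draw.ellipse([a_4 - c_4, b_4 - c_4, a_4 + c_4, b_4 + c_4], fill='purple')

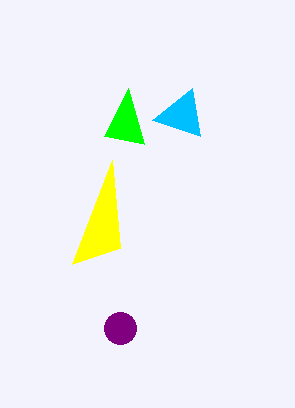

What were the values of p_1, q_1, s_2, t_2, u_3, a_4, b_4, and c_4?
p_1 = 104, q_1 = 136, s_2 = 120, t_2 = 248, u_3 = 192, a_4 = 120, b_4 = 328, c_4 = 16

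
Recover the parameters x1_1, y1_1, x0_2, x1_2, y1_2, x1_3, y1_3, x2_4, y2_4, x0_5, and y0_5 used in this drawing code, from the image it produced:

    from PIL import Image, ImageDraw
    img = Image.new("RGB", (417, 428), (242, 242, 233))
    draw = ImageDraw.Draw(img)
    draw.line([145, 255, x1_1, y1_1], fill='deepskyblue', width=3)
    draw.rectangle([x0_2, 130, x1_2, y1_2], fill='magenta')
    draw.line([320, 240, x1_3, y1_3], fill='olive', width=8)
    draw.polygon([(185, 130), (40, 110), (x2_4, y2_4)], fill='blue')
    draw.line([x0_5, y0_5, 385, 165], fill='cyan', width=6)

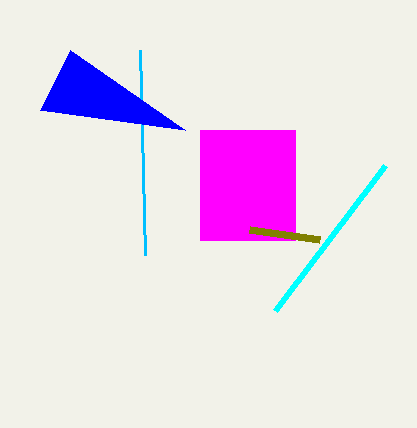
x1_1 = 140
y1_1 = 50
x0_2 = 200
x1_2 = 295
y1_2 = 240
x1_3 = 250
y1_3 = 230
x2_4 = 70
y2_4 = 50
x0_5 = 275
y0_5 = 310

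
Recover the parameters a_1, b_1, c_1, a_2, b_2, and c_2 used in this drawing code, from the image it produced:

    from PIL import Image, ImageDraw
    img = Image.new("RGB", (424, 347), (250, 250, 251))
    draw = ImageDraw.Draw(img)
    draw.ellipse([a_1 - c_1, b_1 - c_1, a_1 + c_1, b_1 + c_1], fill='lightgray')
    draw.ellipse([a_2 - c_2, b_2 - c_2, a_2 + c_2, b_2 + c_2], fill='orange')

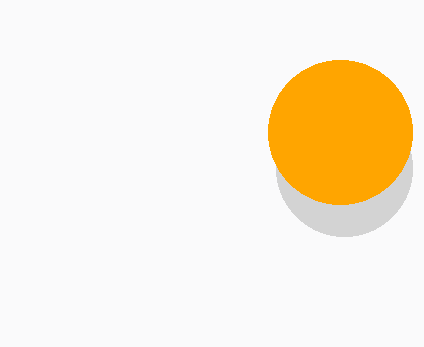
a_1 = 344
b_1 = 168
c_1 = 68
a_2 = 340
b_2 = 132
c_2 = 72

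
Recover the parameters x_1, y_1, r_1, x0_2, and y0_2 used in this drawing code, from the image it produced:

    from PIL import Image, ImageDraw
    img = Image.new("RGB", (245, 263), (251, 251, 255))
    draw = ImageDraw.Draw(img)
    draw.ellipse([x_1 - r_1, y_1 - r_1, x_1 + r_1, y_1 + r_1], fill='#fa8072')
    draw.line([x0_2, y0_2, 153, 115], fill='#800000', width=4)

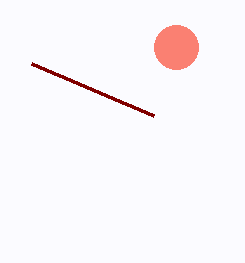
x_1 = 176; y_1 = 47; r_1 = 22; x0_2 = 31; y0_2 = 63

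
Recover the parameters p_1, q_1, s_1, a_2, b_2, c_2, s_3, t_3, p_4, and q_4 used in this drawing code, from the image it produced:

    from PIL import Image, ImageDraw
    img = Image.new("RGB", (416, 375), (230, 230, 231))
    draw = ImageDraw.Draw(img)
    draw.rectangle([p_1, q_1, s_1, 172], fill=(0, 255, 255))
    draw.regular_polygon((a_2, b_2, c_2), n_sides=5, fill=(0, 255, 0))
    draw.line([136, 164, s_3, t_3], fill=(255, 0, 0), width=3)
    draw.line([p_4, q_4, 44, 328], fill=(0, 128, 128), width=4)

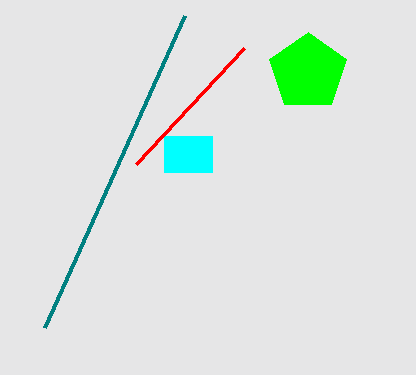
p_1 = 164; q_1 = 136; s_1 = 212; a_2 = 308; b_2 = 72; c_2 = 40; s_3 = 244; t_3 = 48; p_4 = 184; q_4 = 16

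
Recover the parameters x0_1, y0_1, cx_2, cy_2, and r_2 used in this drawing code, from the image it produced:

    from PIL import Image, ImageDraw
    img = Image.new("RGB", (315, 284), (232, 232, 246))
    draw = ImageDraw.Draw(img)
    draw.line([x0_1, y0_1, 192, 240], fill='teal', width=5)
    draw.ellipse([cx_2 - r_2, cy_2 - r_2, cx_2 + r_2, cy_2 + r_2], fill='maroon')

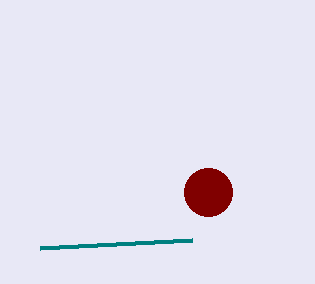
x0_1 = 40, y0_1 = 248, cx_2 = 208, cy_2 = 192, r_2 = 24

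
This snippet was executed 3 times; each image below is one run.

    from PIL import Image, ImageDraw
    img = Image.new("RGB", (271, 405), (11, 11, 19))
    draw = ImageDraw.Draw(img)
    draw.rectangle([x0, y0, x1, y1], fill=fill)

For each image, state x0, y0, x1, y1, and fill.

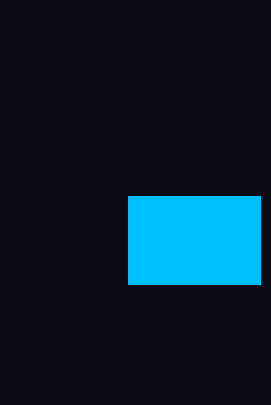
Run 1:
x0 = 128; y0 = 196; x1 = 260; y1 = 284; fill = 'deepskyblue'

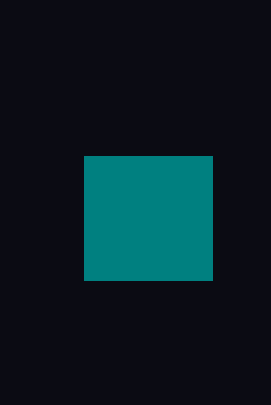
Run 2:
x0 = 84
y0 = 156
x1 = 212
y1 = 280
fill = 'teal'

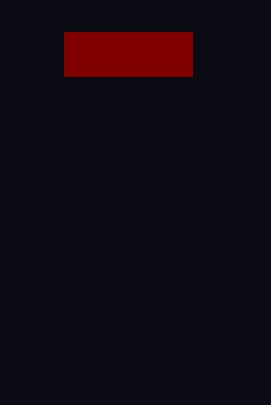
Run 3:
x0 = 64, y0 = 32, x1 = 192, y1 = 76, fill = 'maroon'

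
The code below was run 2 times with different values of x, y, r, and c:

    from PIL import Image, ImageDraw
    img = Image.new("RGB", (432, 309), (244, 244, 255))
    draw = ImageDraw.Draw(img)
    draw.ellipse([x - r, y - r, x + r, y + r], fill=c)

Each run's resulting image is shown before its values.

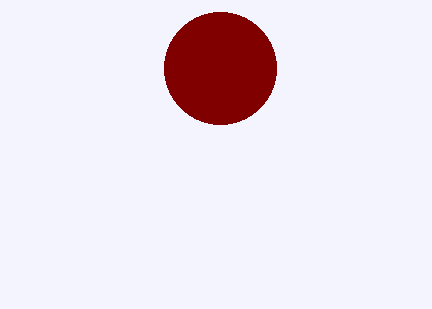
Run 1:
x = 220; y = 68; r = 56; c = 'maroon'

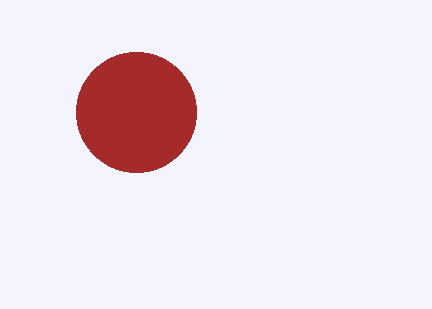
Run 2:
x = 136
y = 112
r = 60
c = 'brown'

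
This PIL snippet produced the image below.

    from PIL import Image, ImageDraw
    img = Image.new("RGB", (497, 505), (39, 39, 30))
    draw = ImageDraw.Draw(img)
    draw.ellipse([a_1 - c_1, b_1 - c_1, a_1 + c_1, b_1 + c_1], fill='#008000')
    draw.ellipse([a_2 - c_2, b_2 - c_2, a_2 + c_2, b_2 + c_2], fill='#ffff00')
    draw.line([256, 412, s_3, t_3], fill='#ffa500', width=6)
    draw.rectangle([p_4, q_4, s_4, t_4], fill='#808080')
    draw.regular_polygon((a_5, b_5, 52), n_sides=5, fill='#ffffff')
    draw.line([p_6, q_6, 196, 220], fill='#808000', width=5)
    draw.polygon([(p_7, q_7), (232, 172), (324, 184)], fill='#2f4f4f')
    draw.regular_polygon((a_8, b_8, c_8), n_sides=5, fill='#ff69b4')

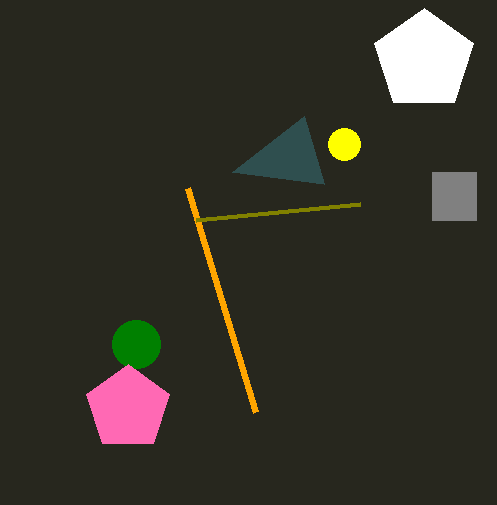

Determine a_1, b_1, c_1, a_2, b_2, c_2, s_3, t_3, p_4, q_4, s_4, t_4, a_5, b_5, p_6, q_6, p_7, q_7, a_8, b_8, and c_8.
a_1 = 136
b_1 = 344
c_1 = 24
a_2 = 344
b_2 = 144
c_2 = 16
s_3 = 188
t_3 = 188
p_4 = 432
q_4 = 172
s_4 = 476
t_4 = 220
a_5 = 424
b_5 = 60
p_6 = 360
q_6 = 204
p_7 = 304
q_7 = 116
a_8 = 128
b_8 = 408
c_8 = 44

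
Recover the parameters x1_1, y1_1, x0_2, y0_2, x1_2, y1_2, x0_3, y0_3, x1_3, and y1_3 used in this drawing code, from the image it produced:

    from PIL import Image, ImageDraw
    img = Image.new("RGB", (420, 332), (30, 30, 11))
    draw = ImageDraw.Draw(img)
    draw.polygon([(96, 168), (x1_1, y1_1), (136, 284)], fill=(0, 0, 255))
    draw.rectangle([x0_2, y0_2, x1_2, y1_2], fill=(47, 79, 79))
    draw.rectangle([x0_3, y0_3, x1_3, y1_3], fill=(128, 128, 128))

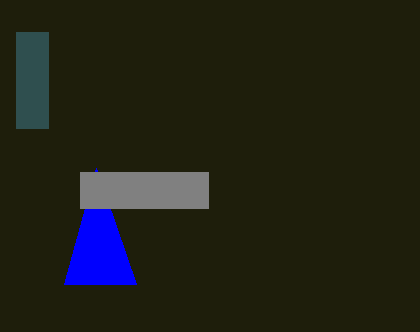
x1_1 = 64, y1_1 = 284, x0_2 = 16, y0_2 = 32, x1_2 = 48, y1_2 = 128, x0_3 = 80, y0_3 = 172, x1_3 = 208, y1_3 = 208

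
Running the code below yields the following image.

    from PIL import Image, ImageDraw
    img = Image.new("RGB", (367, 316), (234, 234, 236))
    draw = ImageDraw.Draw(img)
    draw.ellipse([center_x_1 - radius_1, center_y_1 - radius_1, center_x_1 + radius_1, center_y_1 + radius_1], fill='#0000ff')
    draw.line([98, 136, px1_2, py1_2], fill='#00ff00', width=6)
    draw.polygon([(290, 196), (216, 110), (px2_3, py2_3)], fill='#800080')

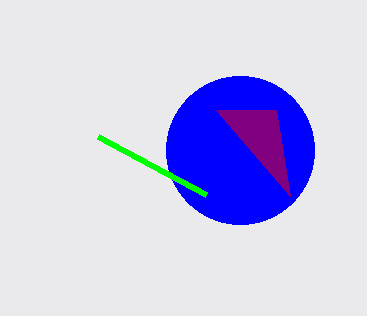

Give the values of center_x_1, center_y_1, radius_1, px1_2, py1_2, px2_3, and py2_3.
center_x_1 = 240
center_y_1 = 150
radius_1 = 74
px1_2 = 206
py1_2 = 194
px2_3 = 276
py2_3 = 110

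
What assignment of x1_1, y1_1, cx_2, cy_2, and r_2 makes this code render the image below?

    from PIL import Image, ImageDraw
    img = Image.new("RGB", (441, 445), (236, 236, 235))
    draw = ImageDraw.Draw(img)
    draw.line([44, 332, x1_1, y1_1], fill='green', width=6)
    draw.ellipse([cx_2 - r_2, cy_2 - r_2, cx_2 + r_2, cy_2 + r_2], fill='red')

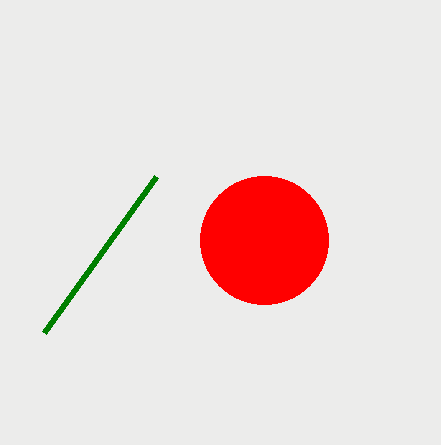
x1_1 = 156; y1_1 = 176; cx_2 = 264; cy_2 = 240; r_2 = 64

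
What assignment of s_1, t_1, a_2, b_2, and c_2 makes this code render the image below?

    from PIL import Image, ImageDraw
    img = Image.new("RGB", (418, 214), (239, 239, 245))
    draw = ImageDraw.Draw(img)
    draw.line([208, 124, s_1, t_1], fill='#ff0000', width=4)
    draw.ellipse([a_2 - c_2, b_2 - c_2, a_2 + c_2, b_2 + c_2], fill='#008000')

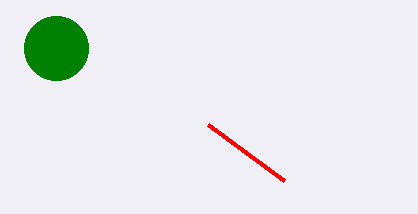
s_1 = 284, t_1 = 180, a_2 = 56, b_2 = 48, c_2 = 32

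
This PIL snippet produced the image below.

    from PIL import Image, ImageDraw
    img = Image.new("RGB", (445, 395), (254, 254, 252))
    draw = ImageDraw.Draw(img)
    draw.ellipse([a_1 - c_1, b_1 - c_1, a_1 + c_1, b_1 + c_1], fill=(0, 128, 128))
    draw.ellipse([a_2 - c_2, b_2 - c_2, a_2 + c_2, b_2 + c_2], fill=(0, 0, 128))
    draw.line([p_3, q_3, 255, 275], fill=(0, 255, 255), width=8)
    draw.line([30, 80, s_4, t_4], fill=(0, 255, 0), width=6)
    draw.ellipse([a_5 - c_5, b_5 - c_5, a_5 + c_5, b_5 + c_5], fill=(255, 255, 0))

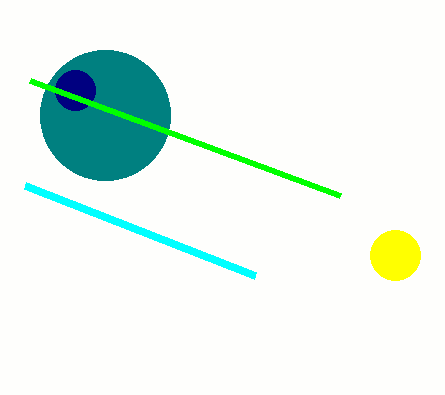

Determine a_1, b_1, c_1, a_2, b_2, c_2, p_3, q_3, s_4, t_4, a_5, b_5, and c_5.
a_1 = 105
b_1 = 115
c_1 = 65
a_2 = 75
b_2 = 90
c_2 = 20
p_3 = 25
q_3 = 185
s_4 = 340
t_4 = 195
a_5 = 395
b_5 = 255
c_5 = 25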